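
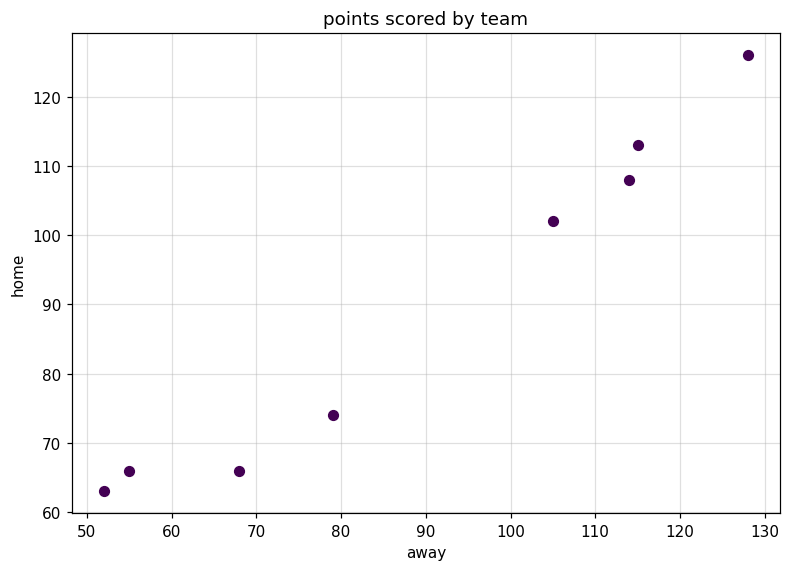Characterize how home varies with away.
positive, strong

Points are positively correlated; strong (|r| ≈ 1.0).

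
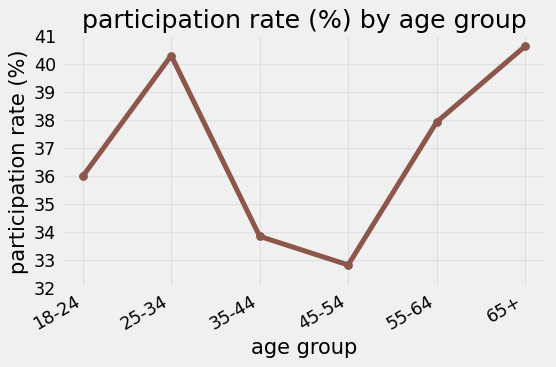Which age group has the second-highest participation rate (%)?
Top 3: 65+ ≈ 41, 25-34 ≈ 40, 55-64 ≈ 38.

25-34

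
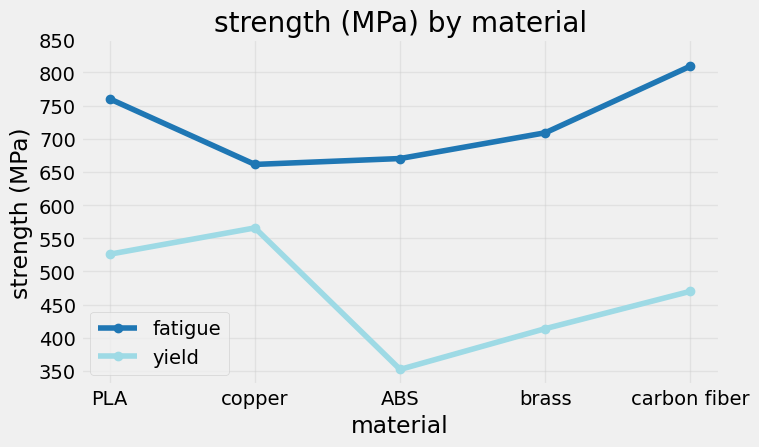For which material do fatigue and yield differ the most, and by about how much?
carbon fiber, ≈ 350 MPa

carbon fiber: fatigue ≈ 800, yield ≈ 450 → gap ≈ 350. Next-largest (ABS) is only ≈ 300.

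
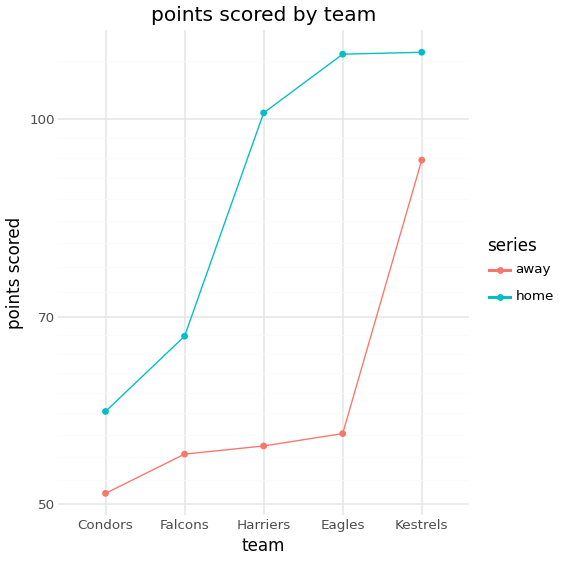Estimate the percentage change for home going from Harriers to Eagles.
≈ +10%

Harriers ≈ 100, Eagles ≈ 110; (110 − 100) / 100 ≈ +10%.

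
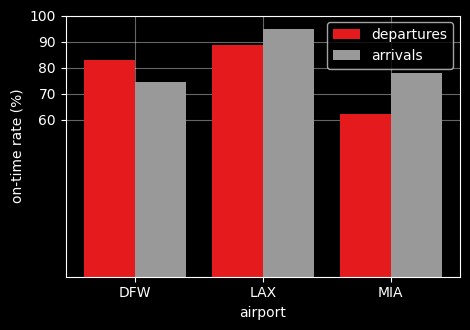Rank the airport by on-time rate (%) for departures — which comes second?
Top 3 for departures: LAX ≈ 90, DFW ≈ 80, MIA ≈ 60.

DFW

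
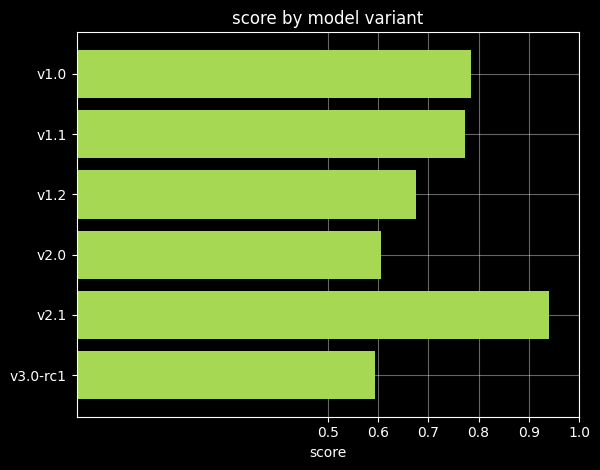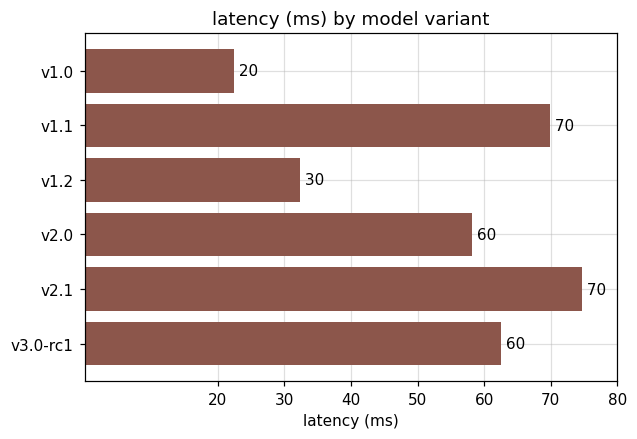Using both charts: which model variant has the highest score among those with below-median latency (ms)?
Chart 2 median latency (ms) ≈ 60; below-median model variants: v1.0, v1.2, v2.0. Among those, v1.0 has the highest score (≈ 0.8).

v1.0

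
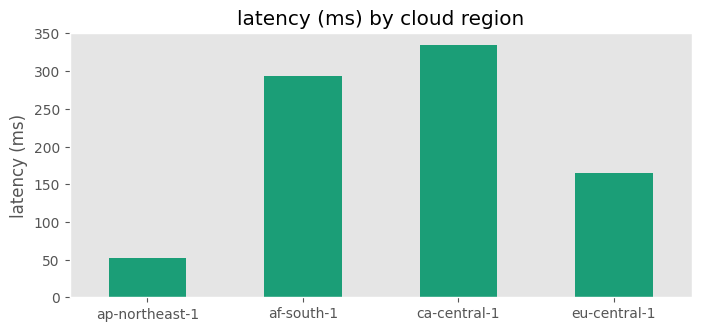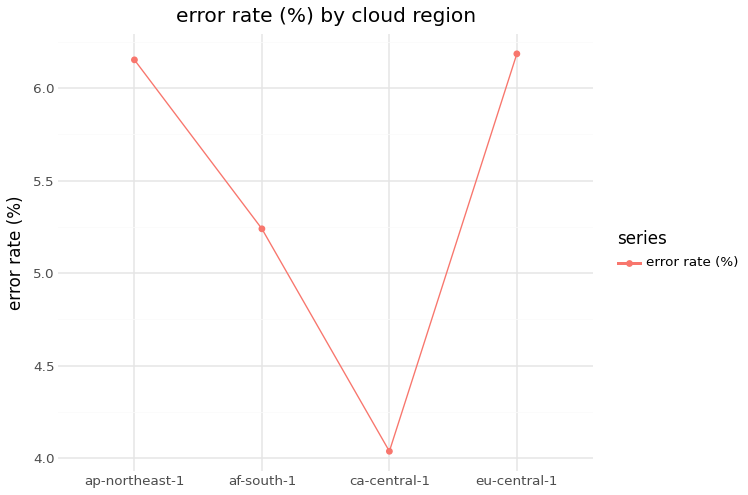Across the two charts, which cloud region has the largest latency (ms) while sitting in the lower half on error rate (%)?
ca-central-1

Chart 2 median error rate (%) ≈ 6; below-median cloud regions: af-south-1, ca-central-1. Among those, ca-central-1 has the highest latency (ms) (≈ 350).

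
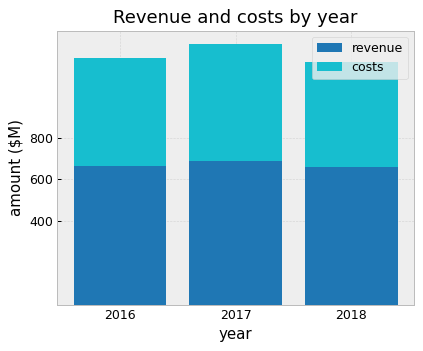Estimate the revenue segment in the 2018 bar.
≈ 600

revenue top ≈ 600, bottom ≈ 0; segment ≈ 600.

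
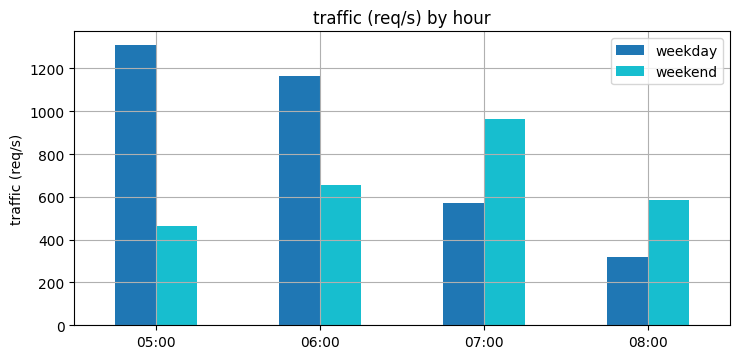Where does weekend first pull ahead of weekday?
06:00: weekend ≈ 600 vs weekday ≈ 1200 (not yet); 07:00: weekend ≈ 1000 vs weekday ≈ 600 (first crossover).

07:00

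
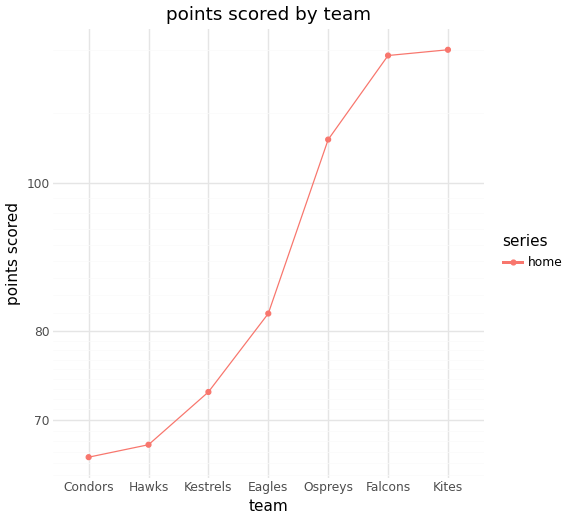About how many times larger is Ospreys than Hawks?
Ospreys ≈ 105, Hawks ≈ 65; 105/65 ≈ 1.62.

≈ 1.62×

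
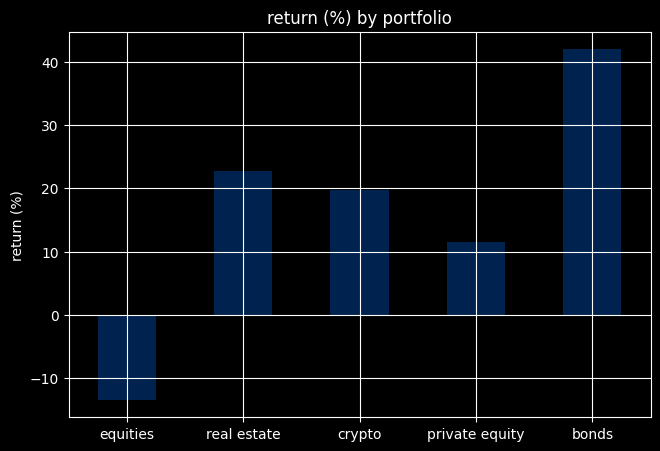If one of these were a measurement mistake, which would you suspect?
equities ≈ -15; the rest sit between ≈ 10 and ≈ 40.

equities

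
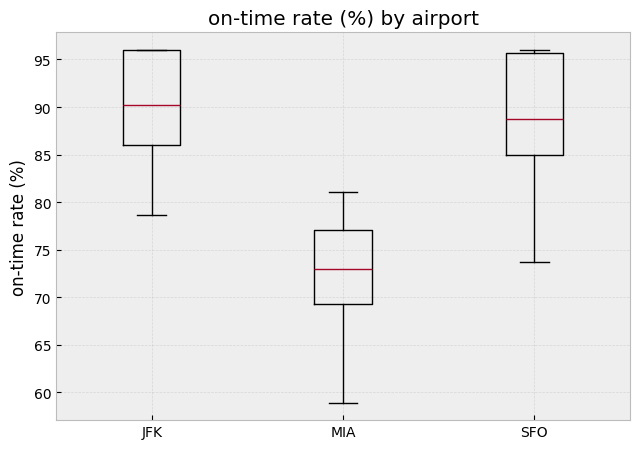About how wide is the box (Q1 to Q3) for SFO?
Q3 ≈ 96, Q1 ≈ 84; IQR ≈ 12.

≈ 12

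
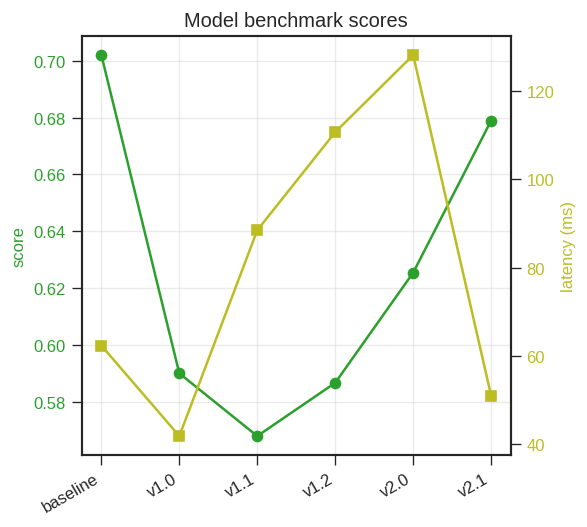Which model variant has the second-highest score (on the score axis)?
Top 3 (on the score axis): baseline ≈ 0.70, v2.1 ≈ 0.68, v2.0 ≈ 0.62.

v2.1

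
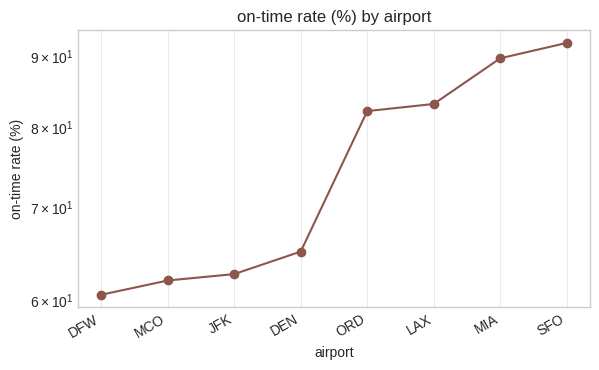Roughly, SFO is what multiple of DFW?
SFO ≈ 90, DFW ≈ 60; 90/60 ≈ 1.5.

≈ 1.5×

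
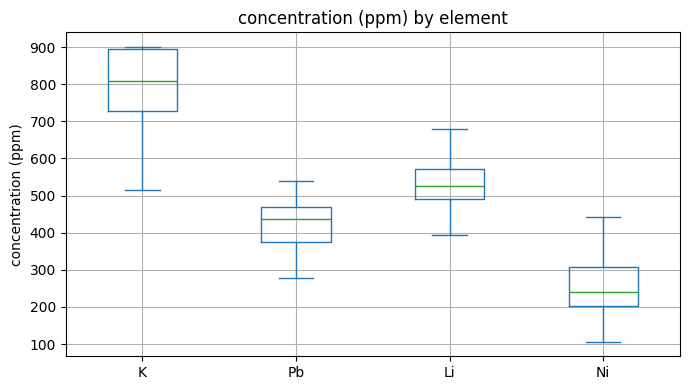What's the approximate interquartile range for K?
≈ 150

Q3 ≈ 900, Q1 ≈ 750; IQR ≈ 150.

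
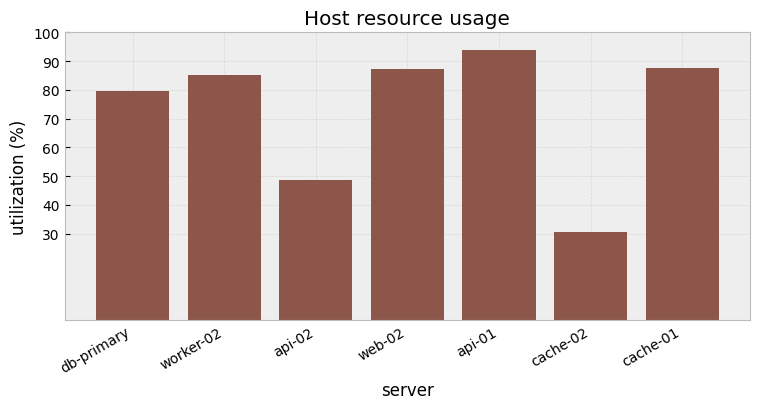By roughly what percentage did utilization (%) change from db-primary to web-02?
≈ +12.5%

db-primary ≈ 80, web-02 ≈ 90; (90 − 80) / 80 ≈ +12.5%.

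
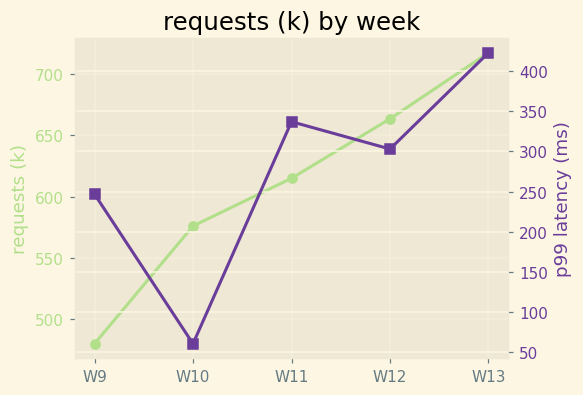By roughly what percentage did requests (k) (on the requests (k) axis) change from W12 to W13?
≈ +9.1%

W12 ≈ 660, W13 ≈ 720; (720 − 660) / 660 ≈ +9.1%.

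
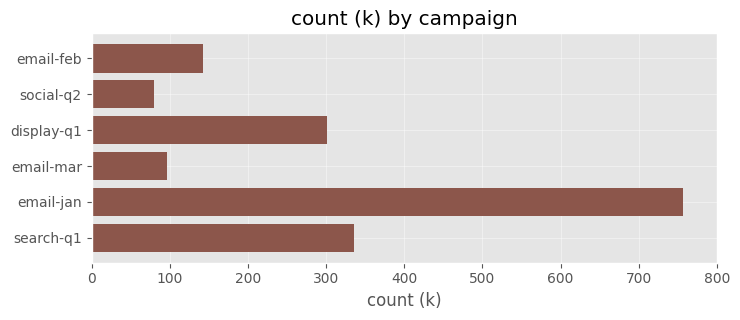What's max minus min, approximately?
≈ 700

Max email-jan ≈ 800, min social-q2 ≈ 100; range ≈ 700.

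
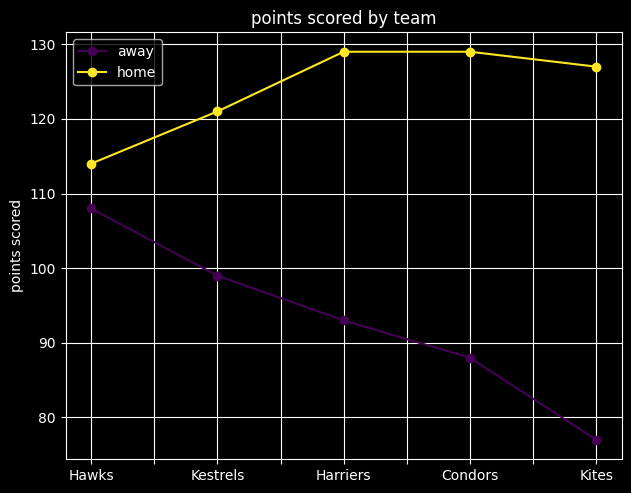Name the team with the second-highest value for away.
Top 3 for away: Hawks ≈ 110, Kestrels ≈ 100, Harriers ≈ 95.

Kestrels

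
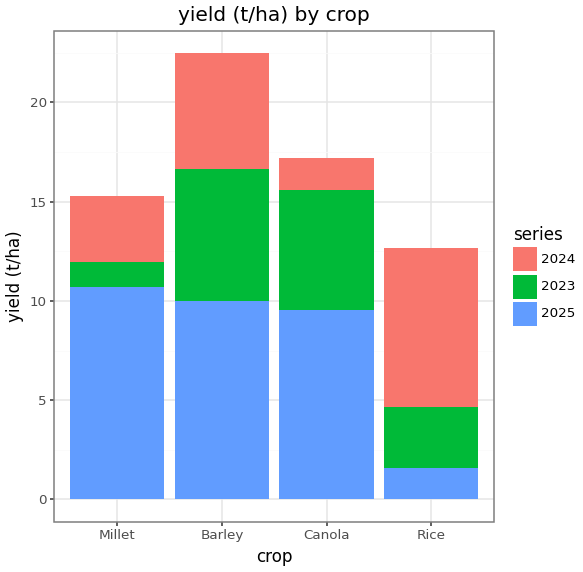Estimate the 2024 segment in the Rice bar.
≈ 8

2024 top ≈ 12, bottom ≈ 4; segment ≈ 8.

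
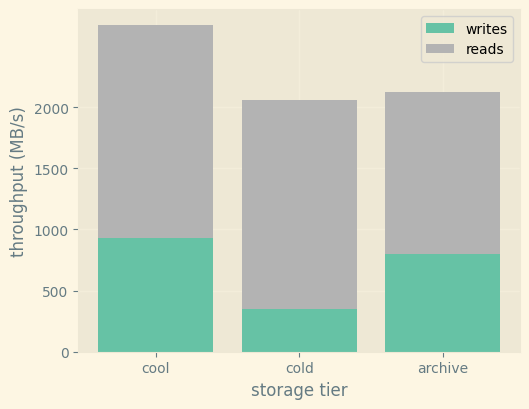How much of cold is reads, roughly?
≈ 1500

reads top ≈ 2000, bottom ≈ 500; segment ≈ 1500.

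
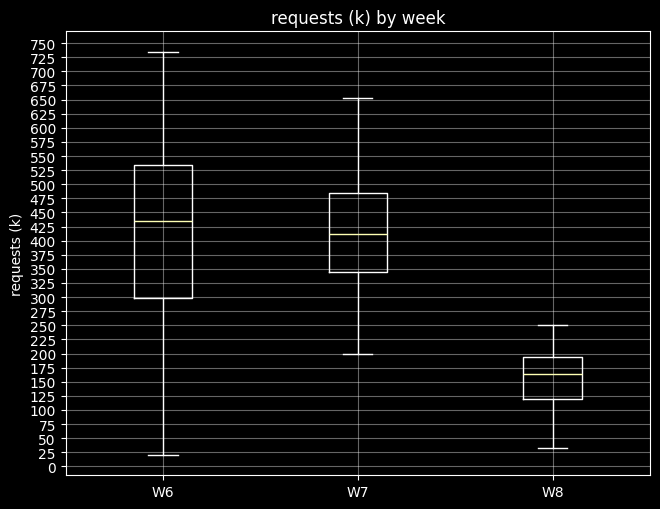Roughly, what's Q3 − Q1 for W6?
≈ 225

Q3 ≈ 525, Q1 ≈ 300; IQR ≈ 225.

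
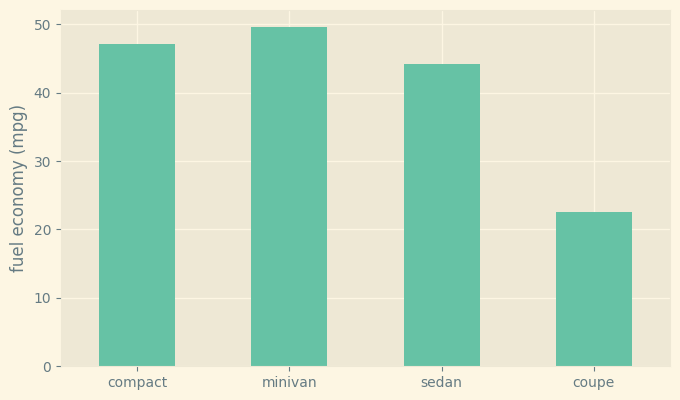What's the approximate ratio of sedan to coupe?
≈ 1.8×

sedan ≈ 45, coupe ≈ 25; 45/25 ≈ 1.8.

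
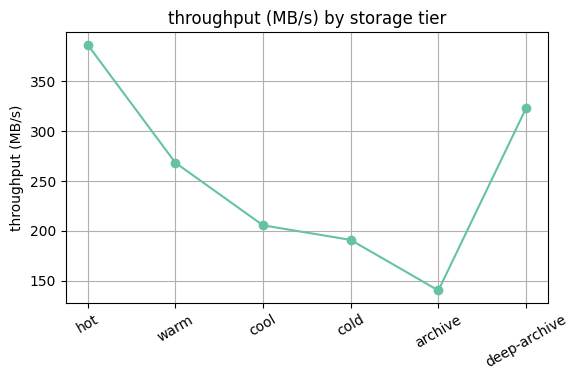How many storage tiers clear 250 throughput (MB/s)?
3

Above 250: hot, warm, deep-archive.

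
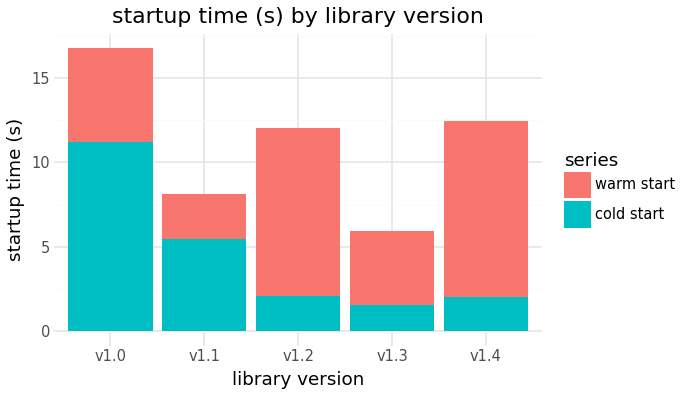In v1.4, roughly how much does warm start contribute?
warm start top ≈ 12, bottom ≈ 2; segment ≈ 10.

≈ 10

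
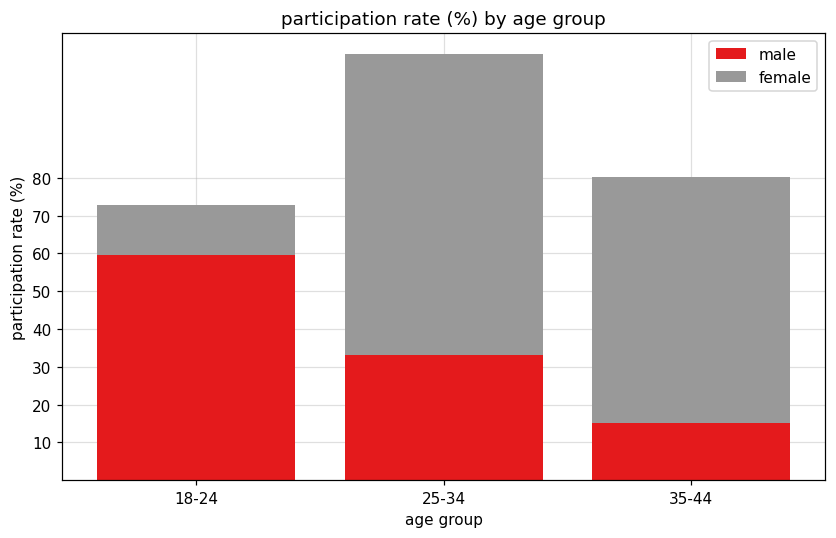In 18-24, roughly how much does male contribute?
≈ 60

male top ≈ 60, bottom ≈ 0; segment ≈ 60.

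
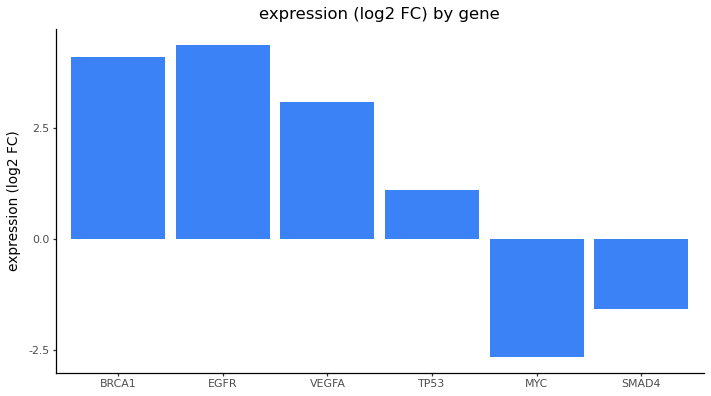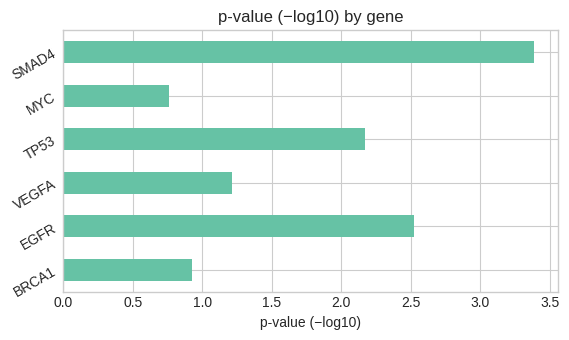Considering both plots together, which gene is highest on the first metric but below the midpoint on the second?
Chart 2 median p-value (−log10) ≈ 1.5; below-median genes: BRCA1, VEGFA, MYC. Among those, BRCA1 has the highest expression (log2 FC) (≈ 4).

BRCA1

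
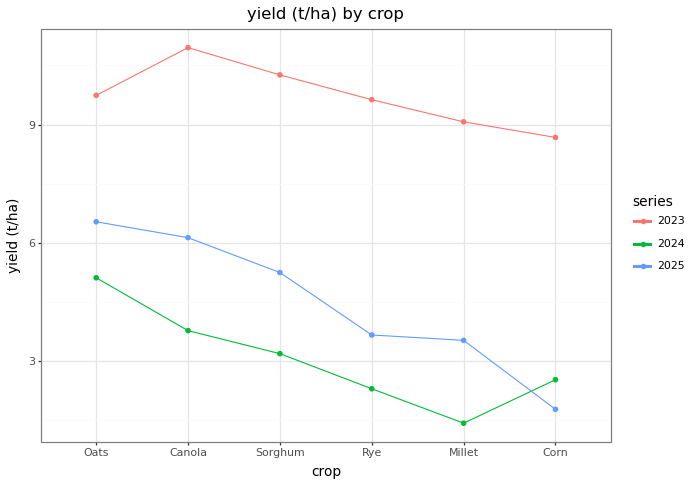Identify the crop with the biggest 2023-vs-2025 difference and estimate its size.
Corn, ≈ 7 t/ha

Corn: 2023 ≈ 9, 2025 ≈ 2 → gap ≈ 7. Next-largest (Rye) is only ≈ 6.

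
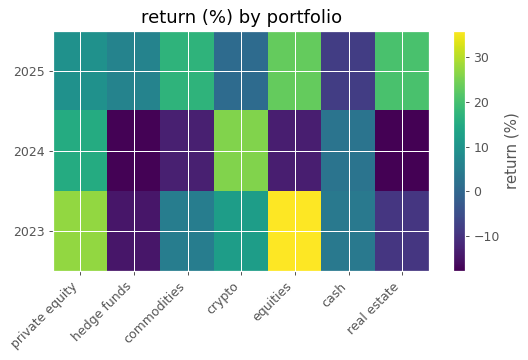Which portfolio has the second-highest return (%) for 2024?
Top 3 for 2024: crypto ≈ 25, private equity ≈ 15, cash ≈ 5.

private equity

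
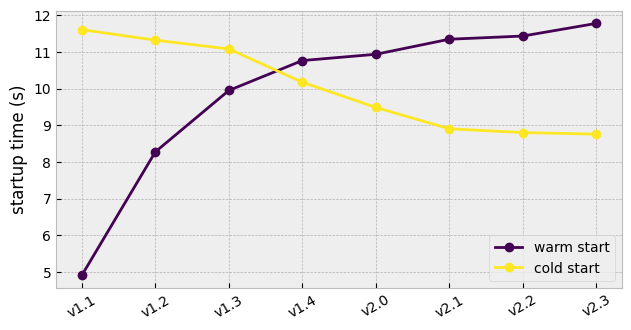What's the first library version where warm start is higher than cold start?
v1.4

v1.3: warm start ≈ 10 vs cold start ≈ 11 (not yet); v1.4: warm start ≈ 11 vs cold start ≈ 10 (first crossover).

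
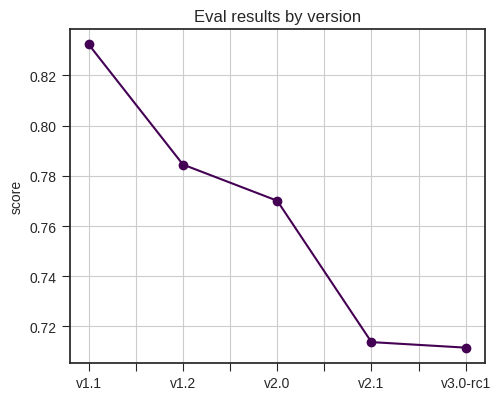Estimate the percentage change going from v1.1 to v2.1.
v1.1 ≈ 0.84, v2.1 ≈ 0.72; (0.72 − 0.84) / 0.84 ≈ -14.3%.

≈ -14.3%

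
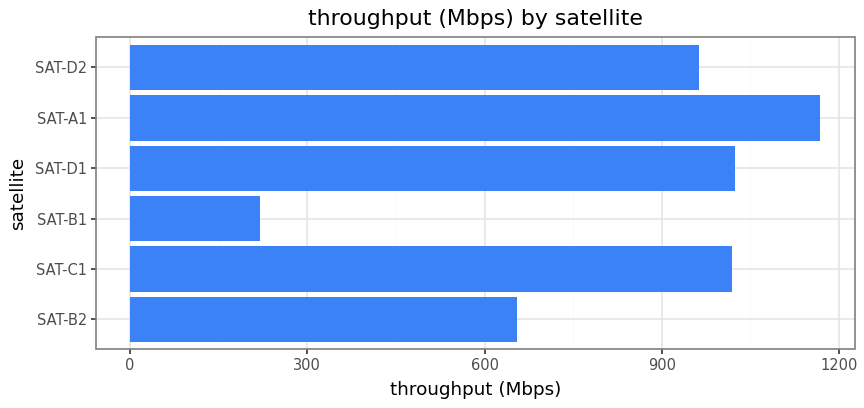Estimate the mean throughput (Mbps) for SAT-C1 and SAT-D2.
≈ 1000

(1000 + 1000) / 2 ≈ 1000.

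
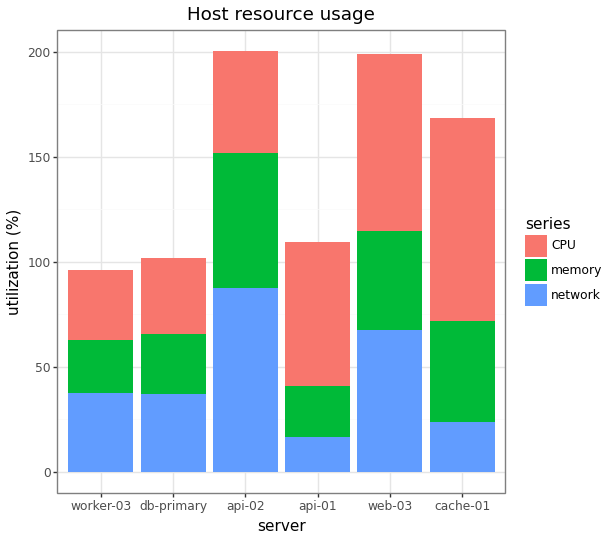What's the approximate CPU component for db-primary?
≈ 40

CPU top ≈ 100, bottom ≈ 60; segment ≈ 40.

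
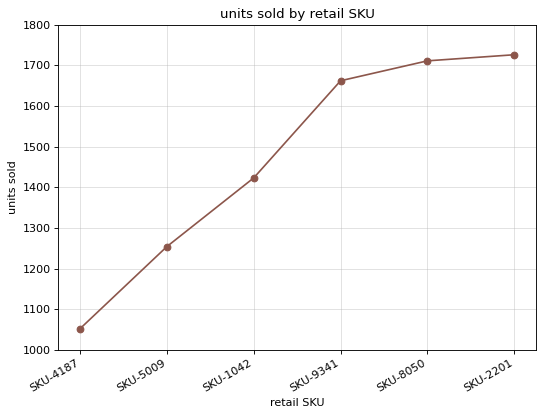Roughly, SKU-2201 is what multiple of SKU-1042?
≈ 1.21×

SKU-2201 ≈ 1700, SKU-1042 ≈ 1400; 1700/1400 ≈ 1.21.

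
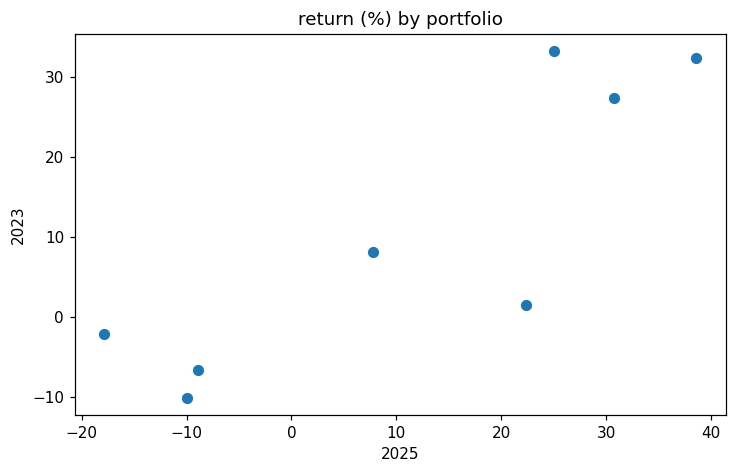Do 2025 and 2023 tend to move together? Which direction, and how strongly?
Points are positively correlated; strong (|r| ≈ 0.9).

positive, strong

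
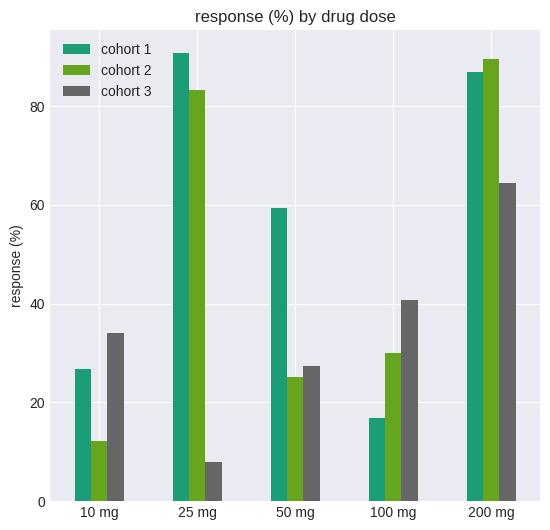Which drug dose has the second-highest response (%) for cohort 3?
100 mg

Top 3 for cohort 3: 200 mg ≈ 60, 100 mg ≈ 40, 10 mg ≈ 30.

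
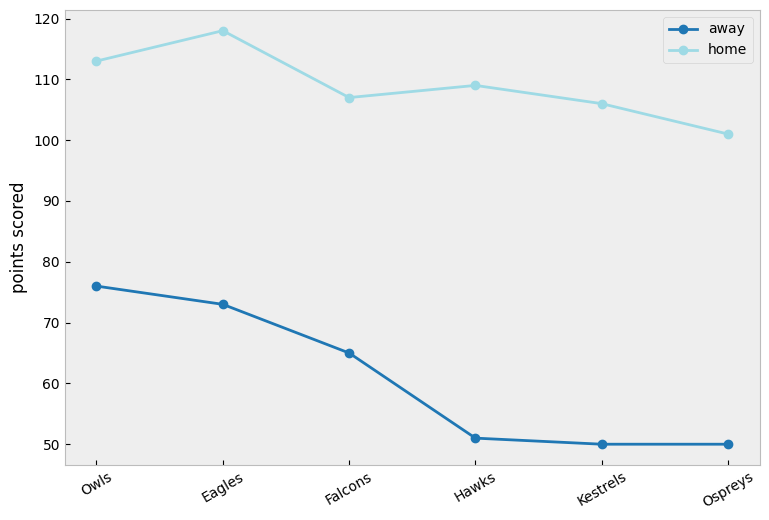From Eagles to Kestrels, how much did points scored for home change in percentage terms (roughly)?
≈ -8.3%

Eagles ≈ 120, Kestrels ≈ 110; (110 − 120) / 120 ≈ -8.3%.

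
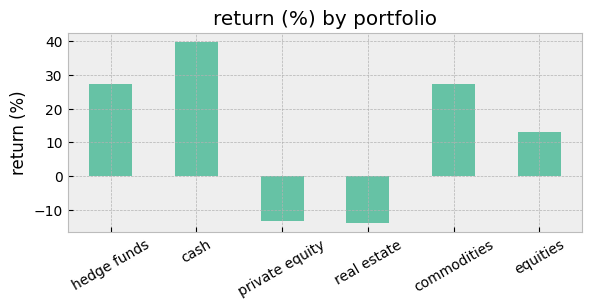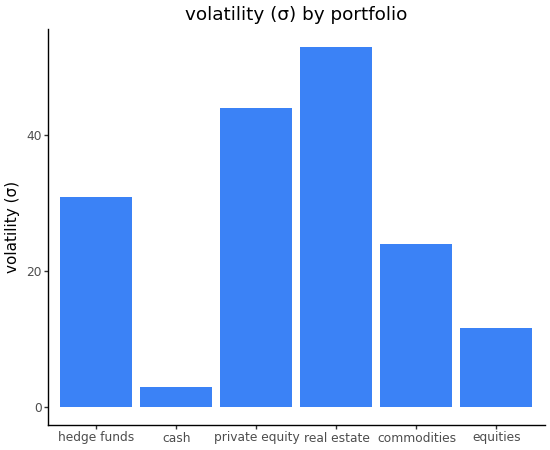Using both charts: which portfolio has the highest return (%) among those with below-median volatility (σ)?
cash

Chart 2 median volatility (σ) ≈ 25; below-median portfolios: cash, commodities, equities. Among those, cash has the highest return (%) (≈ 40).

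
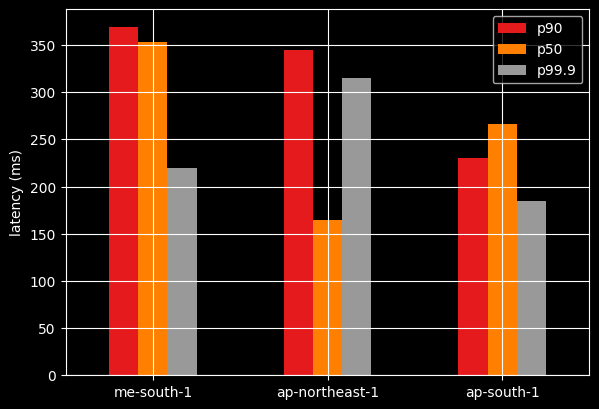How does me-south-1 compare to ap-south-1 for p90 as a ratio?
≈ 1.4×

me-south-1 ≈ 350, ap-south-1 ≈ 250; 350/250 ≈ 1.4.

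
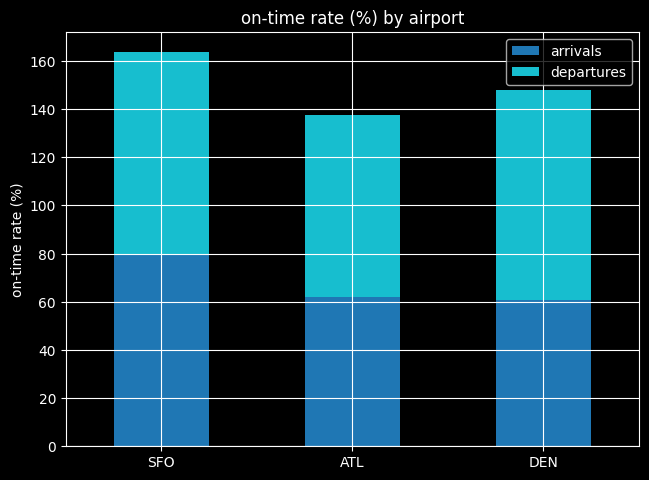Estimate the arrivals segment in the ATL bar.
arrivals top ≈ 60, bottom ≈ 0; segment ≈ 60.

≈ 60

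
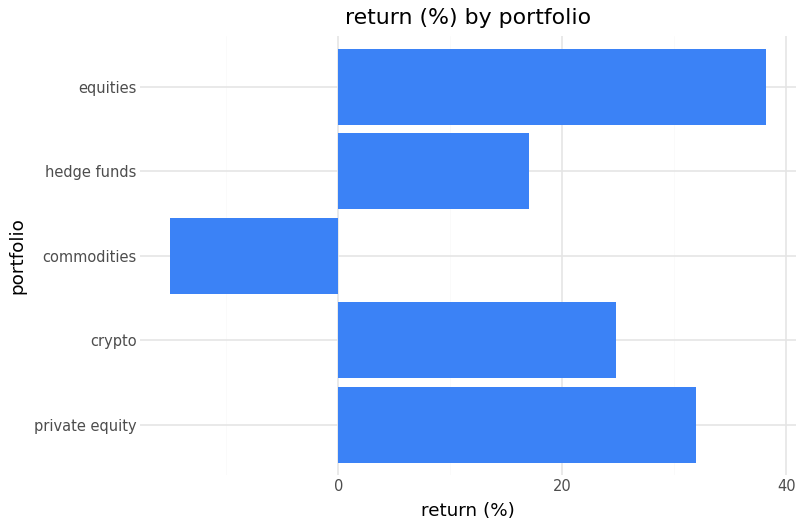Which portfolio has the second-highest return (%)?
Top 3: equities ≈ 40, private equity ≈ 30, crypto ≈ 25.

private equity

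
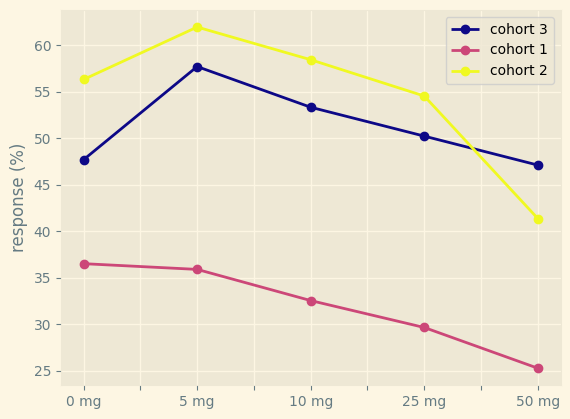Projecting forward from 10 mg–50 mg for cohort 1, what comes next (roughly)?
≈ 20

Last three: 35, 30, 25 → slope ≈ -5/step → next ≈ 20.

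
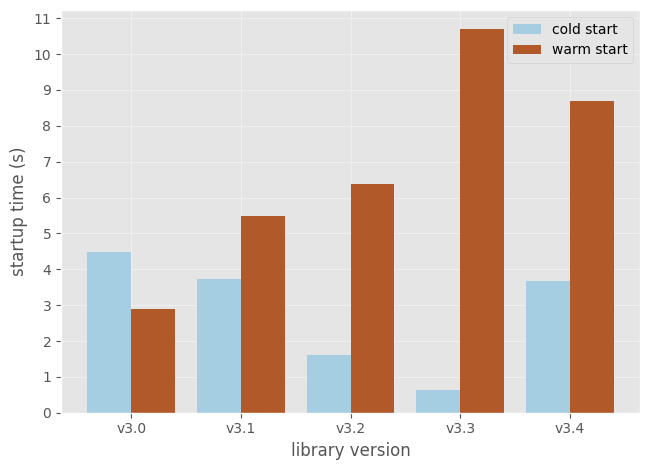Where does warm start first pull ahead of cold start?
v3.0: warm start ≈ 3 vs cold start ≈ 4 (not yet); v3.1: warm start ≈ 5 vs cold start ≈ 4 (first crossover).

v3.1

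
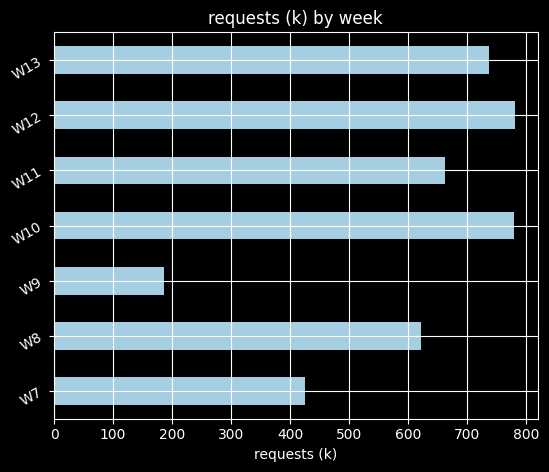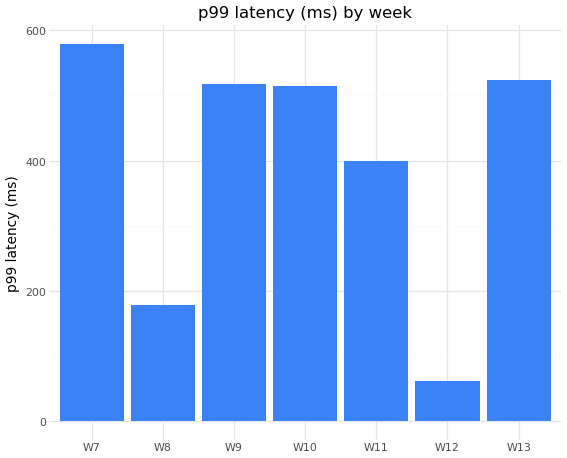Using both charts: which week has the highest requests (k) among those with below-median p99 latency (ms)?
Chart 2 median p99 latency (ms) ≈ 500; below-median weeks: W8, W11, W12. Among those, W12 has the highest requests (k) (≈ 800).

W12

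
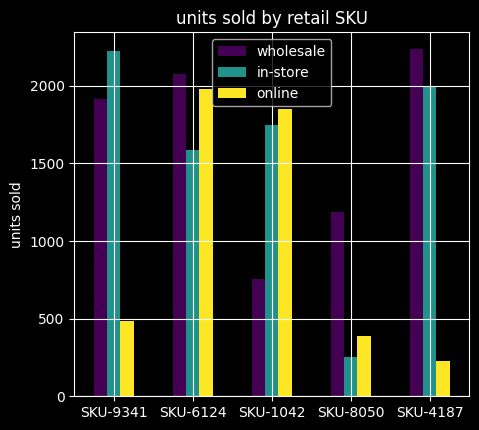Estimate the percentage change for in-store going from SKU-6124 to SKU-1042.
≈ +12.5%

SKU-6124 ≈ 1600, SKU-1042 ≈ 1800; (1800 − 1600) / 1600 ≈ +12.5%.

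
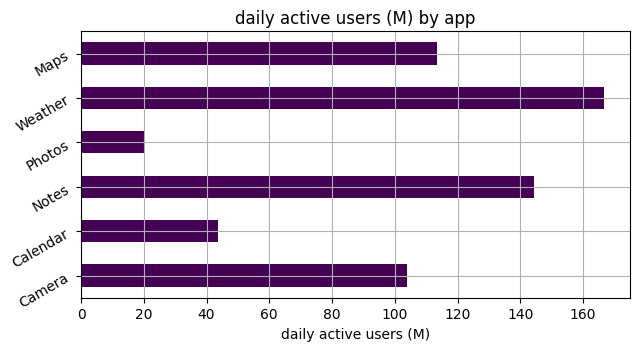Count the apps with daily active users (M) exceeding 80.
Above 80: Camera, Notes, Weather, Maps.

4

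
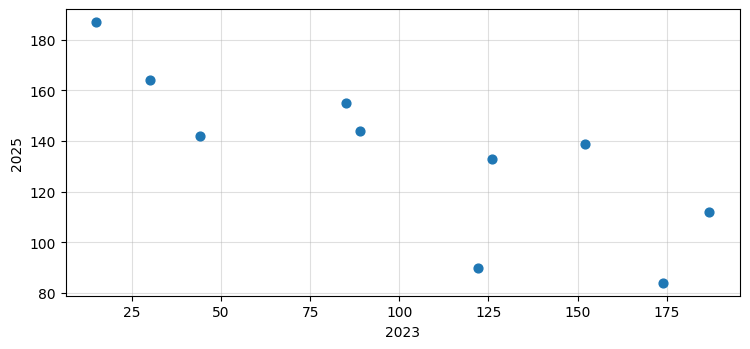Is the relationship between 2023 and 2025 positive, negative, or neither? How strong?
Points are negatively correlated; strong (|r| ≈ 0.8).

negative, strong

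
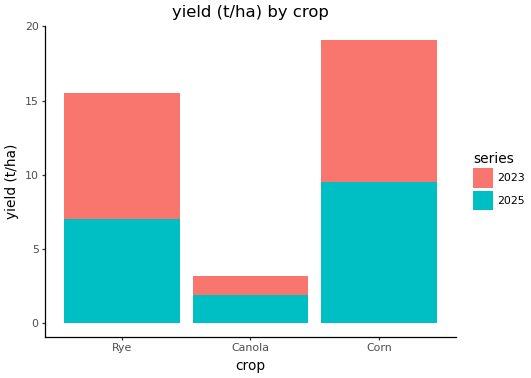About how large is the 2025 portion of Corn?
2025 top ≈ 10, bottom ≈ 0; segment ≈ 10.

≈ 10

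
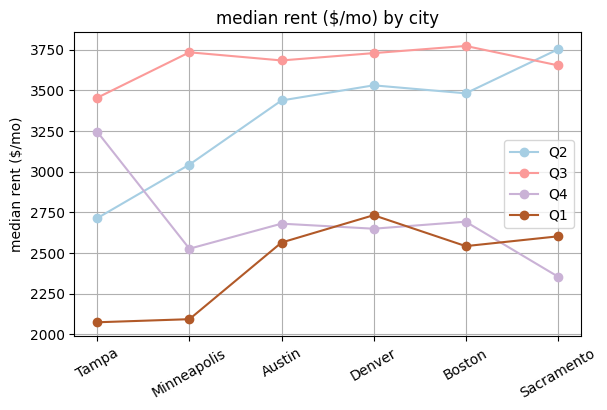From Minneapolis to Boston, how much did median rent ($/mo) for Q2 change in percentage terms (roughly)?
≈ +13.3%

Minneapolis ≈ 3000, Boston ≈ 3400; (3400 − 3000) / 3000 ≈ +13.3%.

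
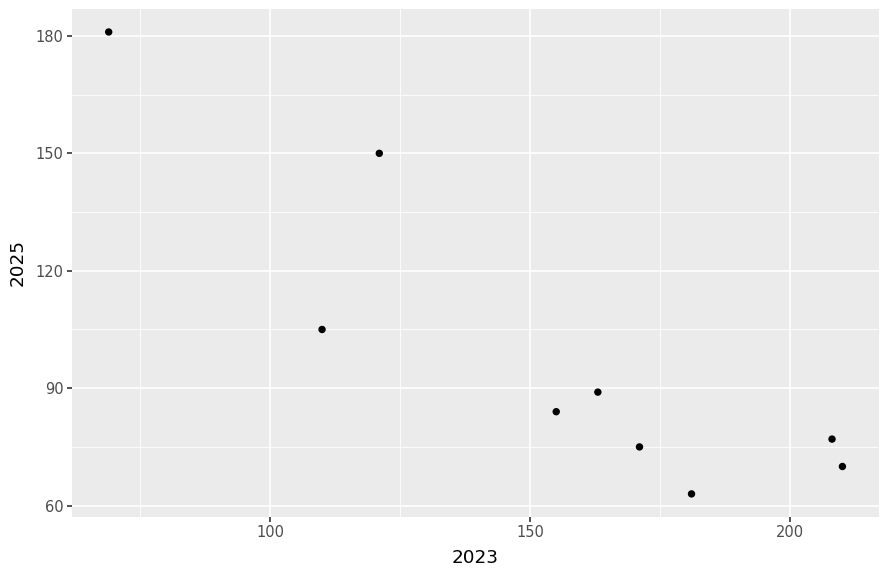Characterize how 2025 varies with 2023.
Points are negatively correlated; strong (|r| ≈ 0.9).

negative, strong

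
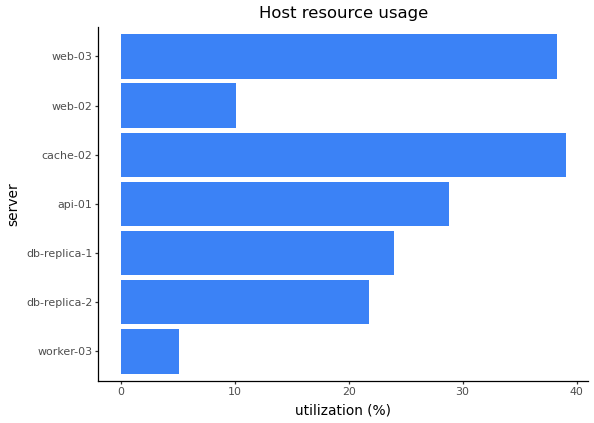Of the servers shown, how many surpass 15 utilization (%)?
Above 15: db-replica-2, db-replica-1, api-01, cache-02, web-03.

5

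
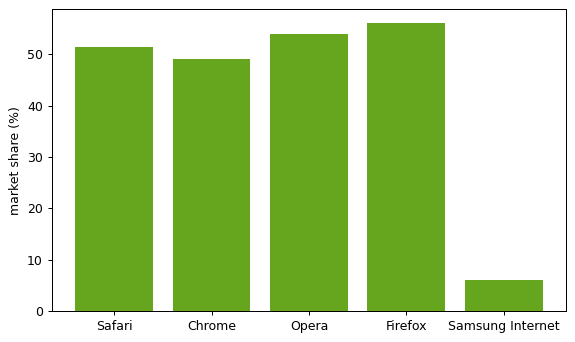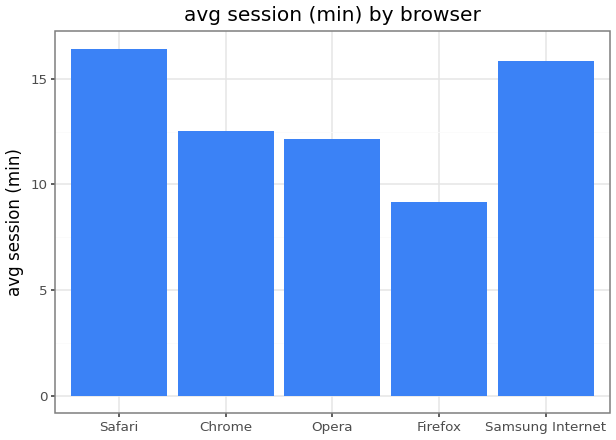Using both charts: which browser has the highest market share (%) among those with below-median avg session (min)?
Firefox

Chart 2 median avg session (min) ≈ 12; below-median browsers: Opera, Firefox. Among those, Firefox has the highest market share (%) (≈ 60).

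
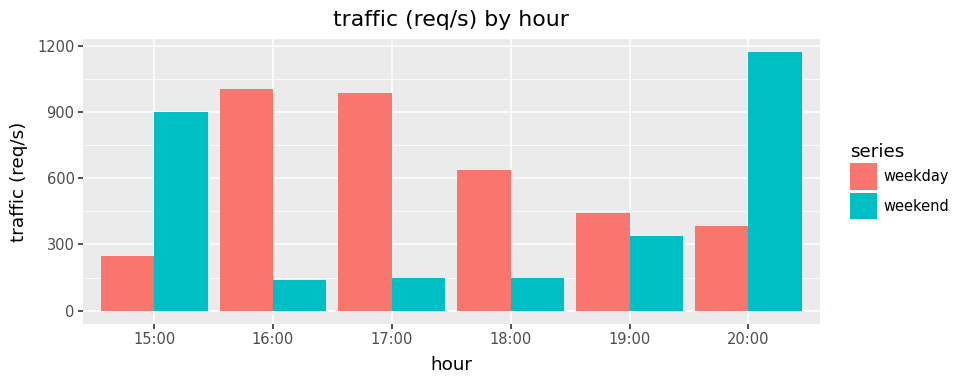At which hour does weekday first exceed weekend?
15:00: weekday ≈ 200 vs weekend ≈ 900 (not yet); 16:00: weekday ≈ 1000 vs weekend ≈ 100 (first crossover).

16:00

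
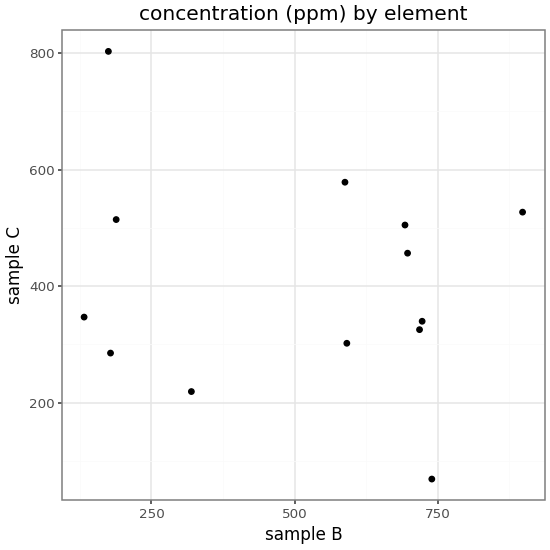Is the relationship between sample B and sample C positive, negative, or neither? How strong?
Points are roughly uncorrelated; weak (|r| ≈ 0.2).

no clear correlation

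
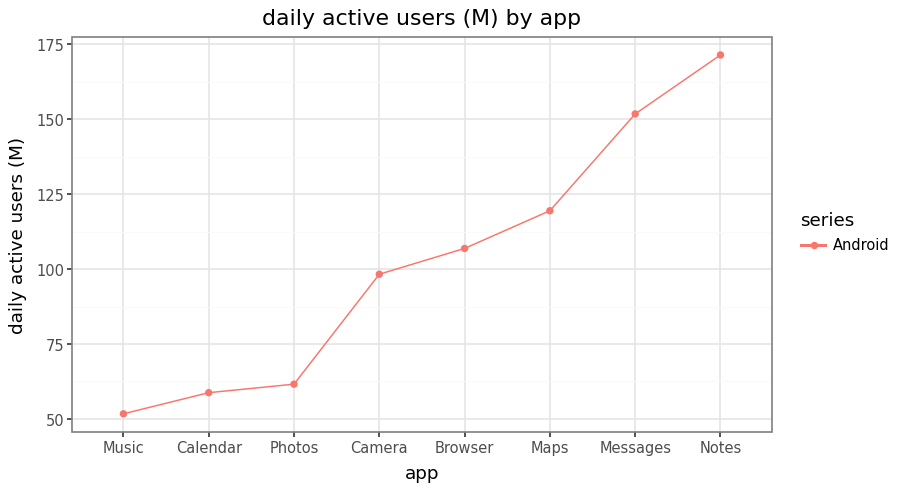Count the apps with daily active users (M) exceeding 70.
5

Above 70: Camera, Browser, Maps, Messages, Notes.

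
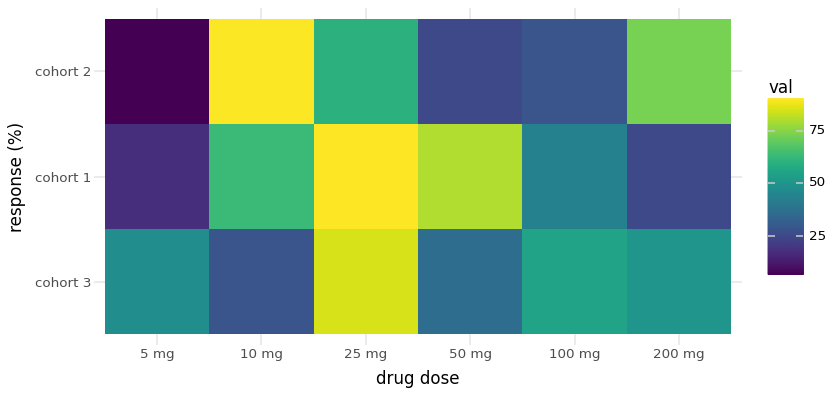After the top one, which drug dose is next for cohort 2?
Top 3 for cohort 2: 10 mg ≈ 90, 200 mg ≈ 70, 25 mg ≈ 60.

200 mg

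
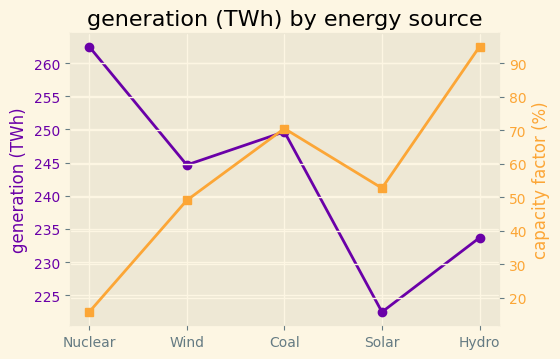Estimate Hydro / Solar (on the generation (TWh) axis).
Hydro ≈ 235, Solar ≈ 220; 235/220 ≈ 1.07.

≈ 1.07×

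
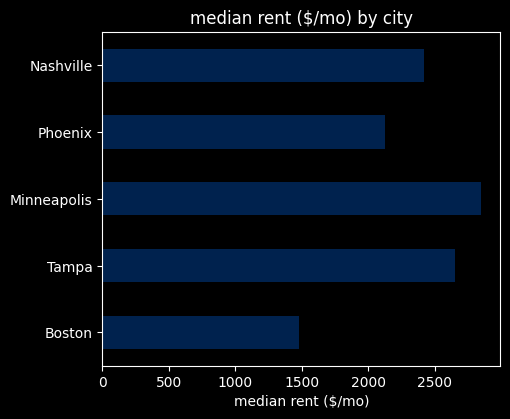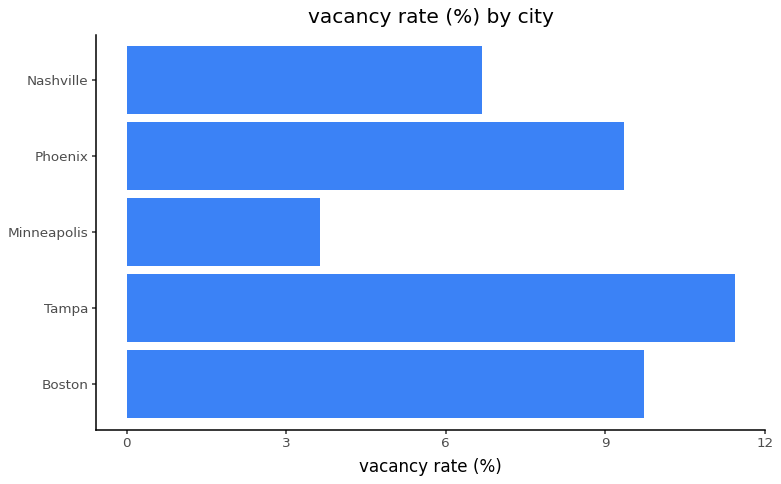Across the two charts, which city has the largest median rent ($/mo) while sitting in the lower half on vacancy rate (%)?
Chart 2 median vacancy rate (%) ≈ 10; below-median cities: Minneapolis, Nashville. Among those, Minneapolis has the highest median rent ($/mo) (≈ 3000).

Minneapolis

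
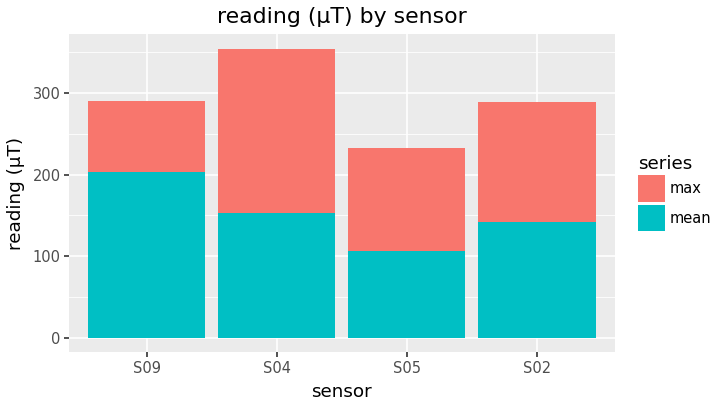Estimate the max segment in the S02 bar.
≈ 150

max top ≈ 300, bottom ≈ 150; segment ≈ 150.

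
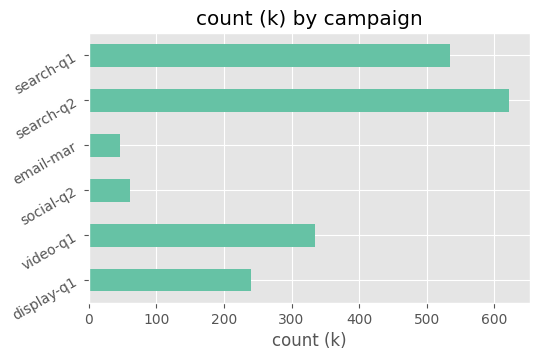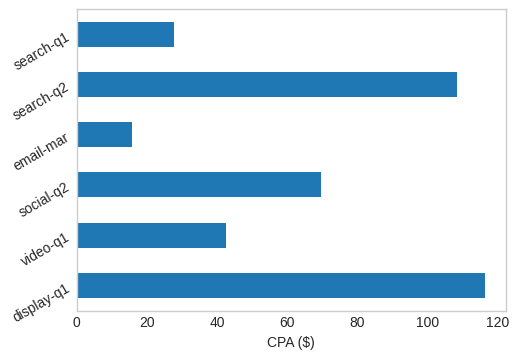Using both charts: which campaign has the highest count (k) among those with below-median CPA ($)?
search-q1

Chart 2 median CPA ($) ≈ 60; below-median campaigns: video-q1, email-mar, search-q1. Among those, search-q1 has the highest count (k) (≈ 500).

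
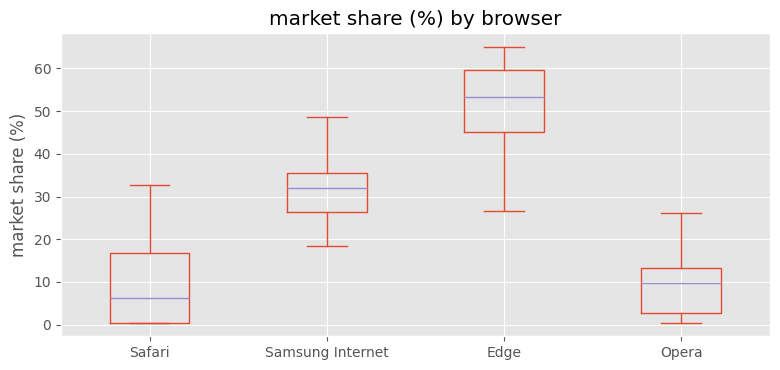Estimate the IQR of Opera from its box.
Q3 ≈ 15, Q1 ≈ 5; IQR ≈ 10.

≈ 10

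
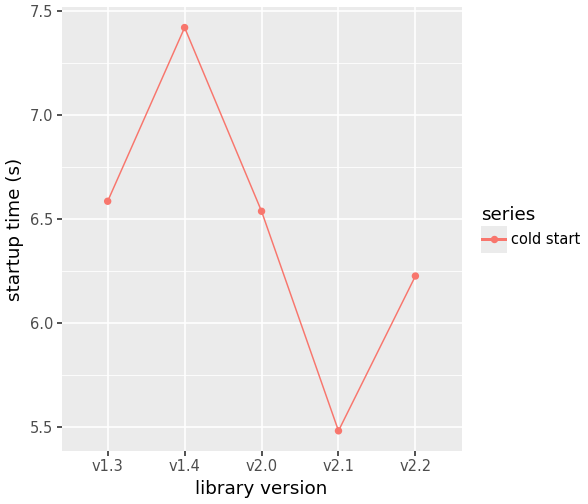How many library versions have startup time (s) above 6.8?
1

Above 6.8: v1.4.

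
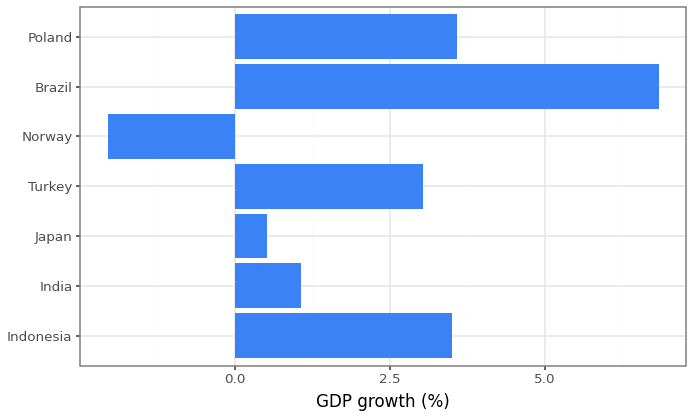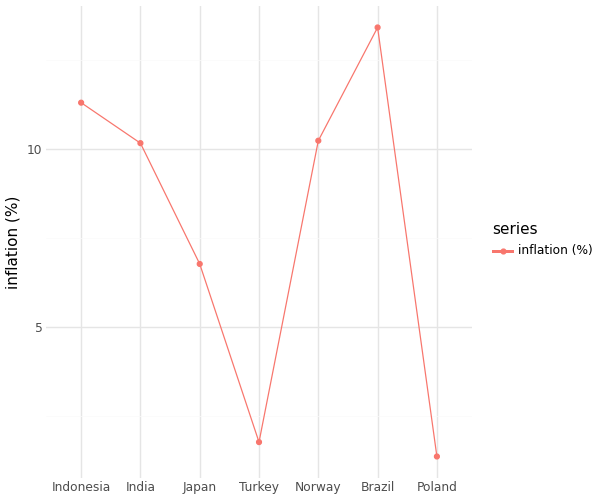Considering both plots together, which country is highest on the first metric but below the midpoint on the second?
Poland

Chart 2 median inflation (%) ≈ 10; below-median countries: Japan, Turkey, Poland. Among those, Poland has the highest GDP growth (%) (≈ 4).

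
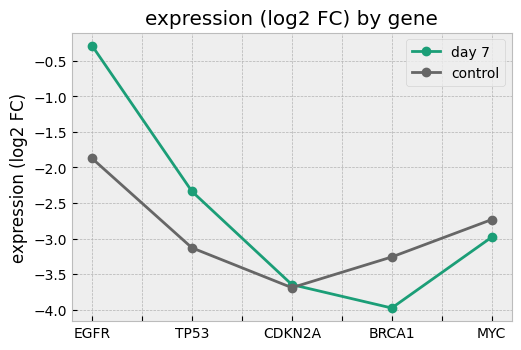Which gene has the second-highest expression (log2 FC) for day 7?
Top 3 for day 7: EGFR ≈ -0.5, TP53 ≈ -2.5, MYC ≈ -3.0.

TP53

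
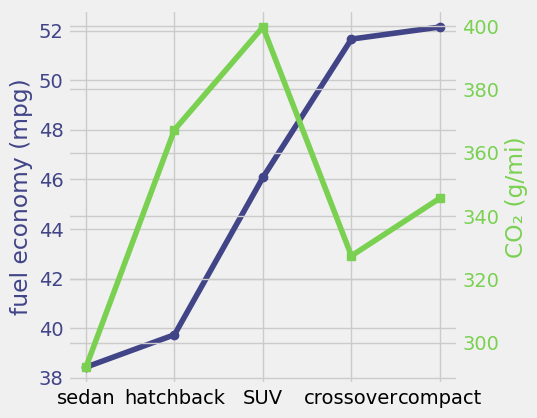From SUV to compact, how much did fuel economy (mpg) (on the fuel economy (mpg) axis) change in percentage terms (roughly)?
SUV ≈ 46, compact ≈ 52; (52 − 46) / 46 ≈ +13%.

≈ +13%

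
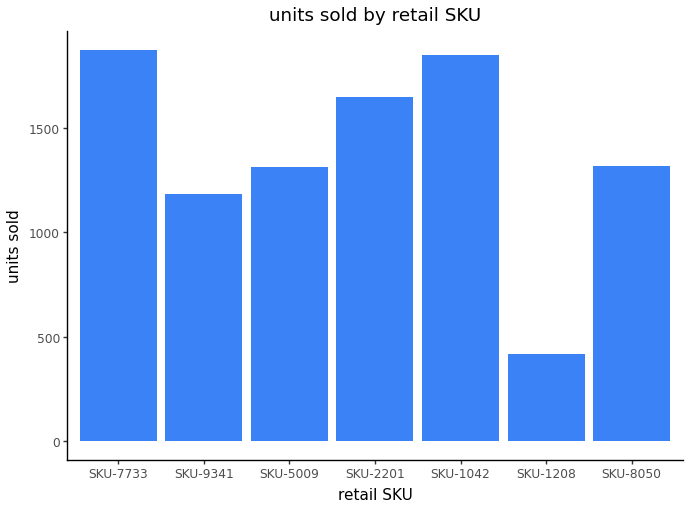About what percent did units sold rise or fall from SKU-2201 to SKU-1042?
SKU-2201 ≈ 1600, SKU-1042 ≈ 1800; (1800 − 1600) / 1600 ≈ +12.5%.

≈ +12.5%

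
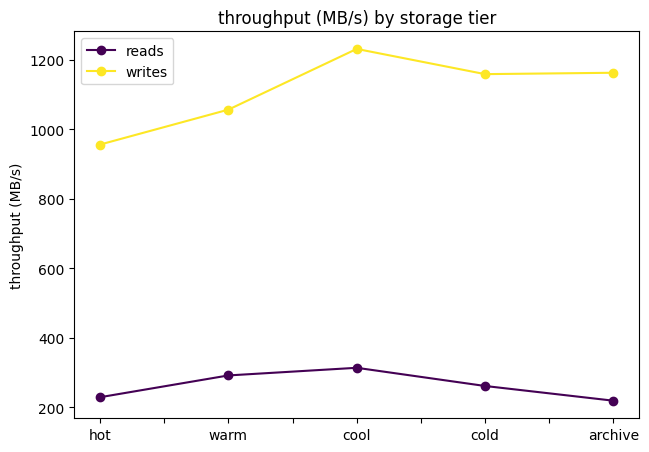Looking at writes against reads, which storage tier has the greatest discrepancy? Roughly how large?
archive, ≈ 1000 MB/s

archive: writes ≈ 1200, reads ≈ 200 → gap ≈ 1000. Next-largest (cool) is only ≈ 900.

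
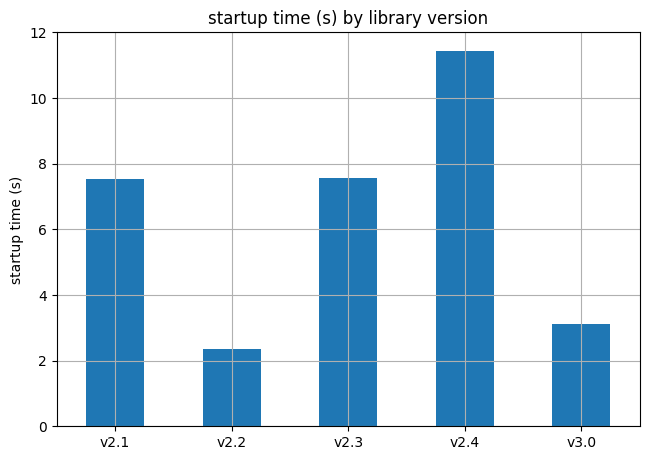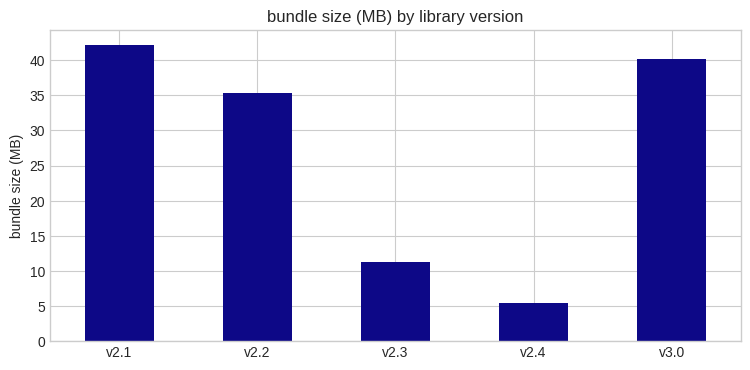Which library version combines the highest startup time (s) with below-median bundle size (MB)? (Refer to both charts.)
Chart 2 median bundle size (MB) ≈ 35; below-median library versions: v2.3, v2.4. Among those, v2.4 has the highest startup time (s) (≈ 12).

v2.4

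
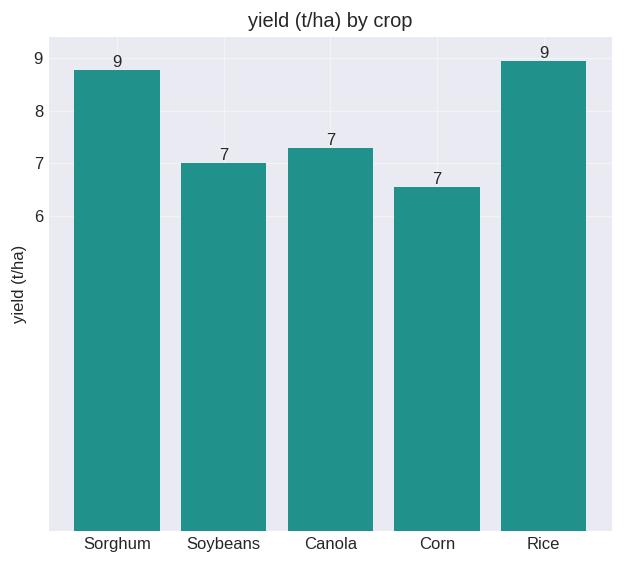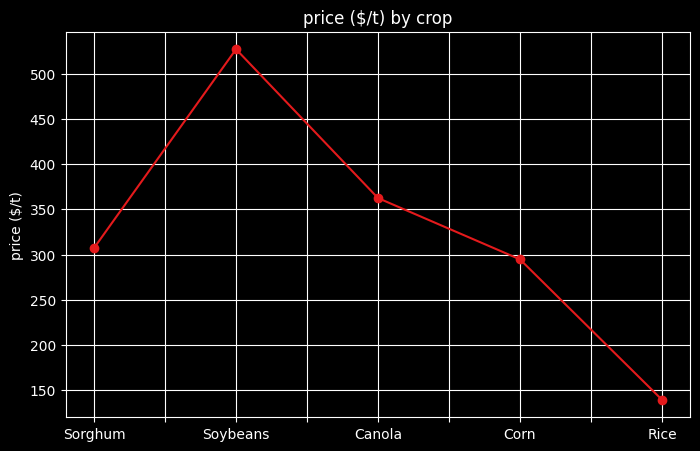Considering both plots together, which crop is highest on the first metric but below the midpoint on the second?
Chart 2 median price ($/t) ≈ 300; below-median crops: Corn, Rice. Among those, Rice has the highest yield (t/ha) (≈ 9).

Rice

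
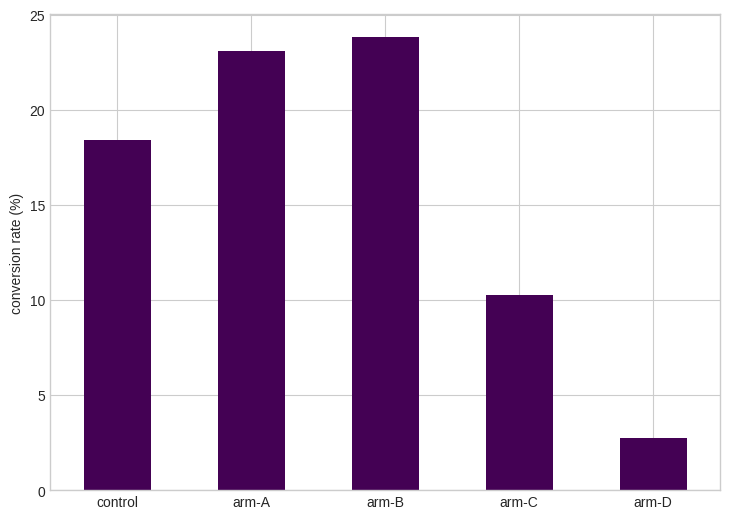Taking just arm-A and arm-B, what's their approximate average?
(24 + 24) / 2 ≈ 24.

≈ 24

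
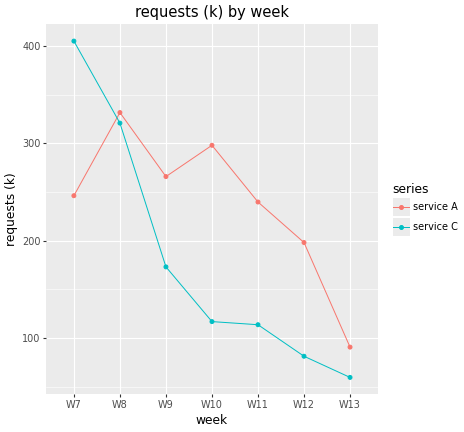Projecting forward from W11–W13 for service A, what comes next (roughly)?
≈ 25

Last three: 250, 200, 100 → slope ≈ -75/step → next ≈ 25.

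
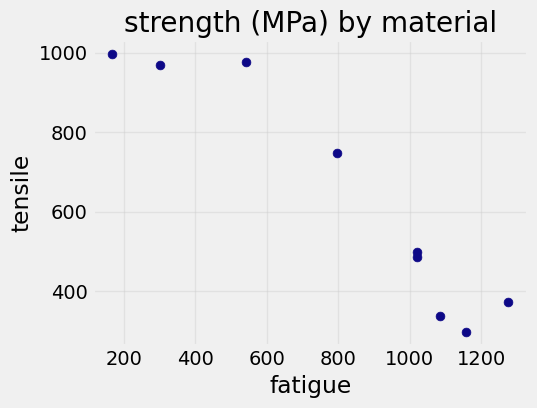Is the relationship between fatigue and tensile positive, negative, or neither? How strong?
Points are negatively correlated; strong (|r| ≈ 1.0).

negative, strong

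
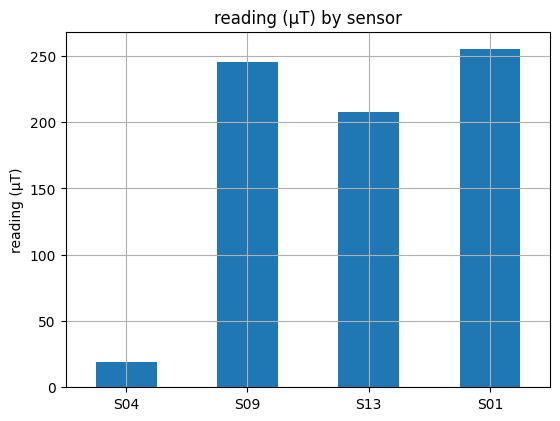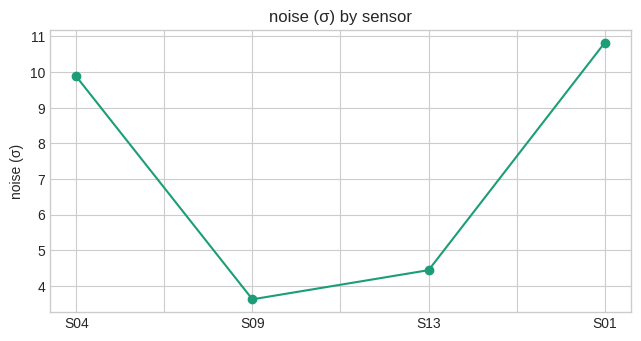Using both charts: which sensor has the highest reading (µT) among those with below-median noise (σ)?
Chart 2 median noise (σ) ≈ 7; below-median sensors: S09, S13. Among those, S09 has the highest reading (µT) (≈ 250).

S09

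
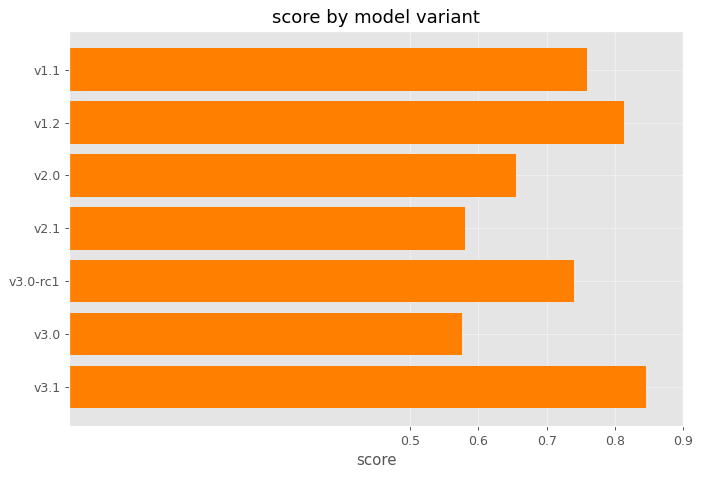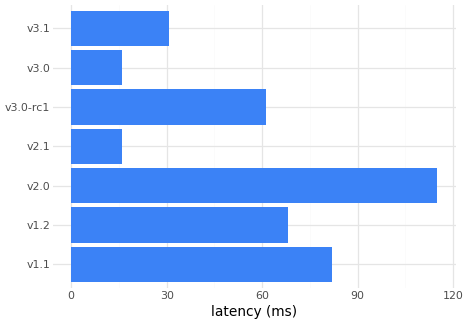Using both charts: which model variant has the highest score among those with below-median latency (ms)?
v3.1

Chart 2 median latency (ms) ≈ 60; below-median model variants: v2.1, v3.0, v3.1. Among those, v3.1 has the highest score (≈ 0.8).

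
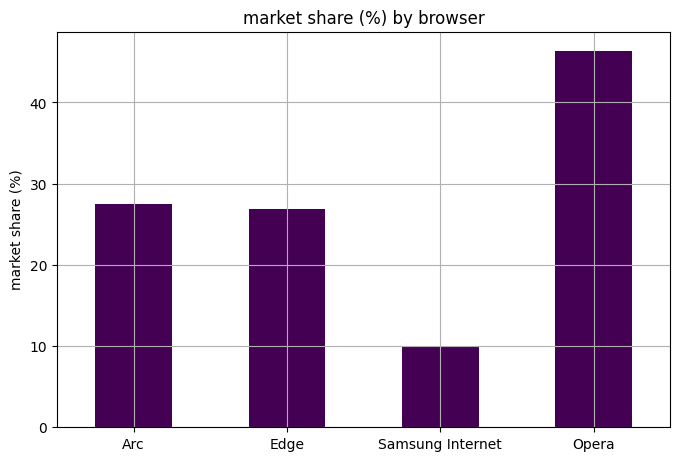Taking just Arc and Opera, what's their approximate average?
≈ 35

(25 + 45) / 2 ≈ 35.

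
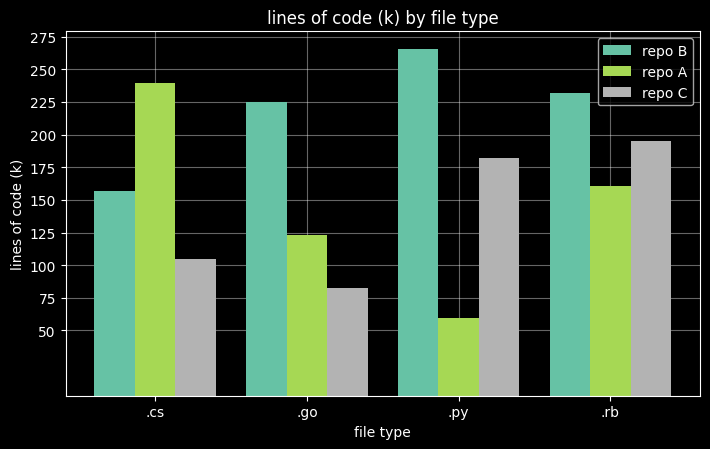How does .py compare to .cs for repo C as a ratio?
.py ≈ 175, .cs ≈ 100; 175/100 ≈ 1.75.

≈ 1.75×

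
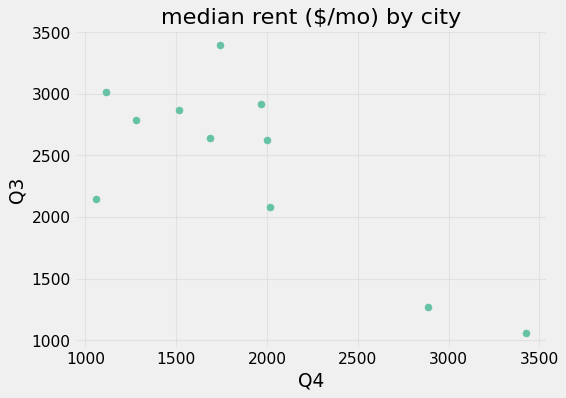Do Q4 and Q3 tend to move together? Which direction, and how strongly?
Points are negatively correlated; strong (|r| ≈ 0.8).

negative, strong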